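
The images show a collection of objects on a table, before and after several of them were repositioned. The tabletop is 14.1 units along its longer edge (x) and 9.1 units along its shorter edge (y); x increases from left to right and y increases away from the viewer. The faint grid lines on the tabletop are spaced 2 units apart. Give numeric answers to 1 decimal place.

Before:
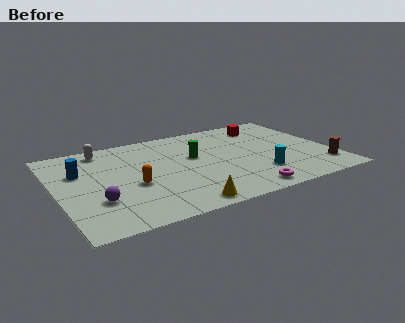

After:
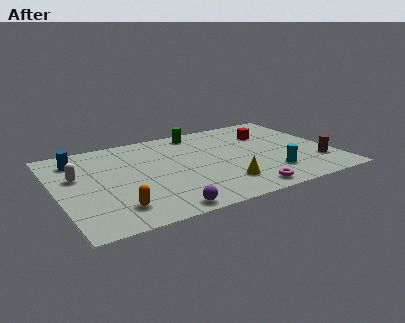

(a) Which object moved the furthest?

the purple sphere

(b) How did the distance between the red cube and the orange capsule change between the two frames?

+1.4

The distance was about 8.4 in the first image and 9.8 in the second, so they moved 1.4 units further apart.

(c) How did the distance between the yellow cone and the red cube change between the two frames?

-3.1

They were about 8.5 units apart before and 5.4 after — 3.1 units closer together.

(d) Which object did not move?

the magenta torus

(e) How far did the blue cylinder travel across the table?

1.3

The blue cylinder was near (1.3, 6.0) before and (1.3, 7.3) after, so it travelled √(0.0² + 1.3²) ≈ 1.3 units.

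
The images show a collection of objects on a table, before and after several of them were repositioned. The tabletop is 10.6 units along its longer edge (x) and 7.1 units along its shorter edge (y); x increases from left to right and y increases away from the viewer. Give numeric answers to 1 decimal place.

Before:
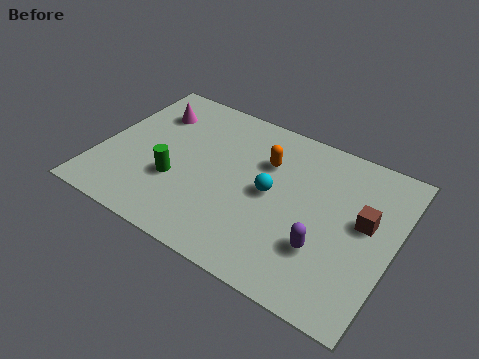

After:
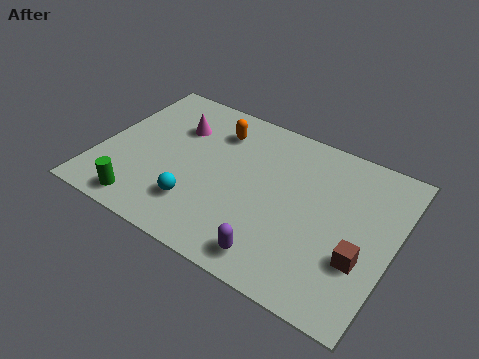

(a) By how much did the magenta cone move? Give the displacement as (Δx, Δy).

(1.0, -0.3)

The magenta cone was at about (1.5, 5.3) and moved to about (2.5, 5.0).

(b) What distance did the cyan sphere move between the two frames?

3.0

The cyan sphere was near (6.2, 3.6) before and (3.8, 1.8) after, so it travelled √(2.4² + 1.8²) ≈ 3.0 units.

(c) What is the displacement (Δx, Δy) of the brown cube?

(0.1, -1.6)

The brown cube was at about (9.5, 4.0) and moved to about (9.6, 2.4).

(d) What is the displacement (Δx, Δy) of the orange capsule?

(-1.9, 0.6)

The orange capsule started near (5.8, 4.9) and ended near (3.9, 5.5).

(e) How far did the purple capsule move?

1.9

From (8.3, 2.2) to (6.8, 1.0), the purple capsule covered √(1.5² + 1.2²) ≈ 1.9 units.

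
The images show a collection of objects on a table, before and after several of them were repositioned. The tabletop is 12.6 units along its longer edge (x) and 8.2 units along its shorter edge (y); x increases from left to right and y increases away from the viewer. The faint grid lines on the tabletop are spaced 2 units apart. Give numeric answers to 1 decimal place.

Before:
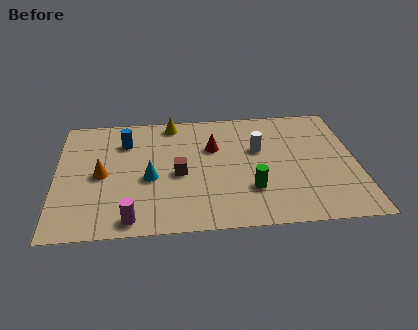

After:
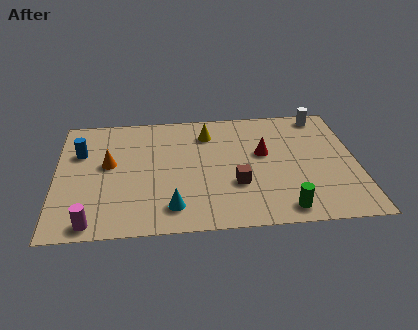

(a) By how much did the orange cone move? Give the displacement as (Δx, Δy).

(0.3, 0.7)

From the two frames, the orange cone sits at roughly (1.9, 3.9) before and (2.2, 4.6) after.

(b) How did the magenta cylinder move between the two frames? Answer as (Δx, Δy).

(-1.6, -0.1)

The magenta cylinder was at about (3.1, 0.9) and moved to about (1.5, 0.8).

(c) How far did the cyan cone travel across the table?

2.2

The cyan cone moved from about (3.9, 3.5) to (4.8, 1.5), a distance of √(0.9² + 2.0²) ≈ 2.2.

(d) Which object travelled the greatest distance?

the white cylinder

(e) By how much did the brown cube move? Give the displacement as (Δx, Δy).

(2.4, -0.9)

The brown cube was at about (5.1, 3.7) and moved to about (7.5, 2.8).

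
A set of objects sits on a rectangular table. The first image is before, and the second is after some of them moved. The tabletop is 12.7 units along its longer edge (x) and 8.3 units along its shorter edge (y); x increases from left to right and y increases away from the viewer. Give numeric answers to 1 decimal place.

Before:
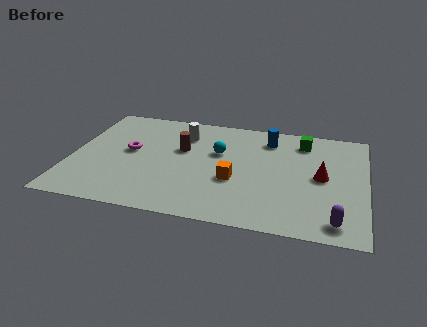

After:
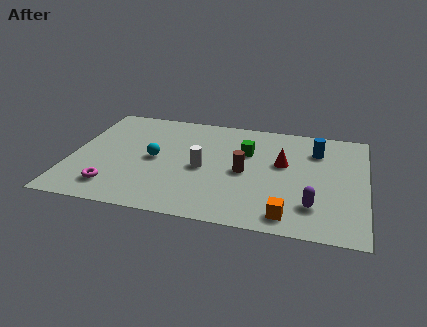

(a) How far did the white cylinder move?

2.7

The white cylinder moved from about (4.7, 6.3) to (5.7, 3.8), a distance of √(1.0² + 2.5²) ≈ 2.7.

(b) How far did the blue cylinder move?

2.2

The blue cylinder moved from about (8.4, 6.7) to (10.5, 6.2), a distance of √(2.1² + 0.5²) ≈ 2.2.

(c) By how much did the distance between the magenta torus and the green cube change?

-1.0

Before: roughly 7.7 units apart; after: 6.7. That's 1.0 units closer together.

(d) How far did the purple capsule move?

1.3

The purple capsule moved from about (11.5, 1.1) to (10.5, 2.0), a distance of √(1.0² + 0.9²) ≈ 1.3.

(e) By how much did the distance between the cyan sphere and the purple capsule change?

+0.6

They were about 6.6 units apart before and 7.2 after — 0.6 units further apart.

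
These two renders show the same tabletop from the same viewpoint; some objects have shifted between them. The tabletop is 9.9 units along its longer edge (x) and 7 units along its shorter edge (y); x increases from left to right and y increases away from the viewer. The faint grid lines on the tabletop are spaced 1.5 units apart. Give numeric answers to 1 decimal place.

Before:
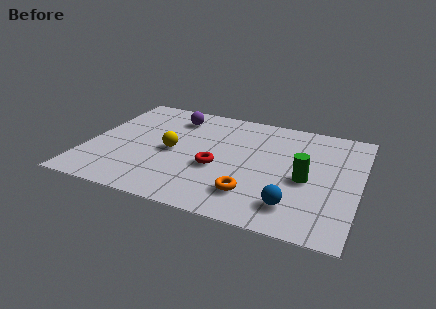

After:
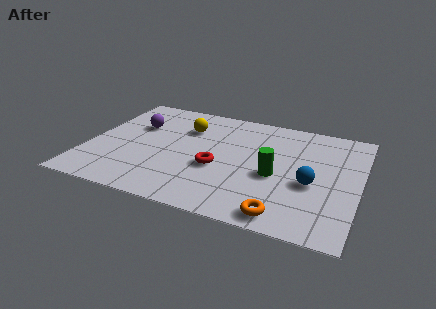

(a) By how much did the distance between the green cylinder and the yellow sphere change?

-0.9

The distance was about 4.9 in the first image and 4.0 in the second, so they moved 0.9 units closer together.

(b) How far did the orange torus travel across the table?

1.4

The orange torus was near (6.2, 1.6) before and (7.4, 0.8) after, so it travelled √(1.2² + 0.8²) ≈ 1.4 units.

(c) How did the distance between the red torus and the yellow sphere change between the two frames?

+0.8

They were about 1.8 units apart before and 2.6 after — 0.8 units further apart.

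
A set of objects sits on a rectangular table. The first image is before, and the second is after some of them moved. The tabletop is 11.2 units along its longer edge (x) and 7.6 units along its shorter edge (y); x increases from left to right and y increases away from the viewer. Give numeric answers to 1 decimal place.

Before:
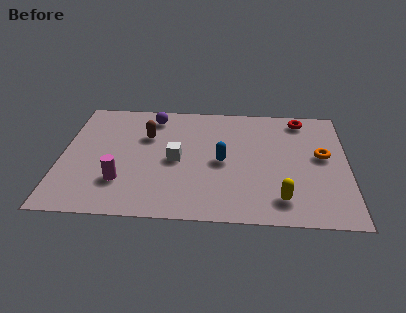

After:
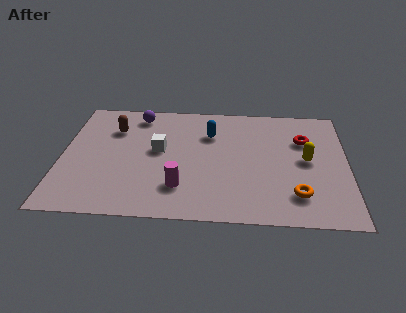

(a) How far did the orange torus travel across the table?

2.7

From (10.2, 4.2) to (9.2, 1.7), the orange torus covered √(1.0² + 2.5²) ≈ 2.7 units.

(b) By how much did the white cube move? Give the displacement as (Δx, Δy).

(-0.7, 0.6)

The white cube started near (4.5, 3.6) and ended near (3.8, 4.2).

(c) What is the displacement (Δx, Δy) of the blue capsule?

(-0.5, 1.8)

The blue capsule was at about (6.3, 3.6) and moved to about (5.8, 5.4).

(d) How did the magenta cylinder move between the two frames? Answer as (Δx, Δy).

(2.3, -0.2)

The magenta cylinder was at about (2.4, 2.1) and moved to about (4.7, 1.9).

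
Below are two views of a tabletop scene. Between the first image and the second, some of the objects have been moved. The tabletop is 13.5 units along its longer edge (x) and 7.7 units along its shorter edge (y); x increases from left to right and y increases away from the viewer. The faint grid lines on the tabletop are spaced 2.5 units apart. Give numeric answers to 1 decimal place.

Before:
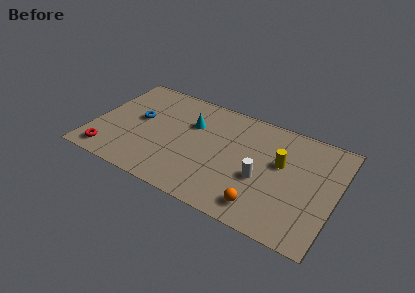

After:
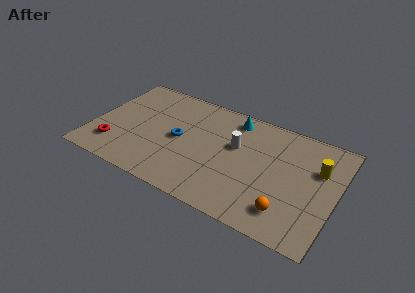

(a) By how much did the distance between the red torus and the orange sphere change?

+1.1

Before: roughly 8.6 units apart; after: 9.7. That's 1.1 units further apart.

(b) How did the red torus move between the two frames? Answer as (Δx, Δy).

(0.2, 0.7)

The red torus was at about (1.2, 1.1) and moved to about (1.4, 1.8).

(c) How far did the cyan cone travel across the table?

2.6

From (5.3, 5.2) to (7.5, 6.6), the cyan cone covered √(2.2² + 1.4²) ≈ 2.6 units.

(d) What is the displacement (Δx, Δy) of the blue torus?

(2.4, -0.5)

From the two frames, the blue torus sits at roughly (2.4, 4.3) before and (4.8, 3.8) after.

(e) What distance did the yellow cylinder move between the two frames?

2.1

From (10.4, 4.6) to (12.4, 5.1), the yellow cylinder covered √(2.0² + 0.5²) ≈ 2.1 units.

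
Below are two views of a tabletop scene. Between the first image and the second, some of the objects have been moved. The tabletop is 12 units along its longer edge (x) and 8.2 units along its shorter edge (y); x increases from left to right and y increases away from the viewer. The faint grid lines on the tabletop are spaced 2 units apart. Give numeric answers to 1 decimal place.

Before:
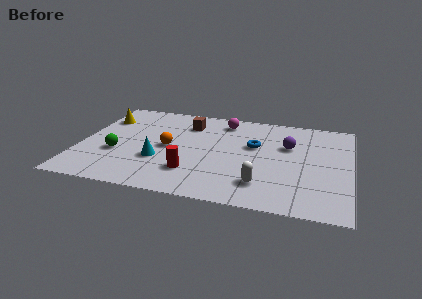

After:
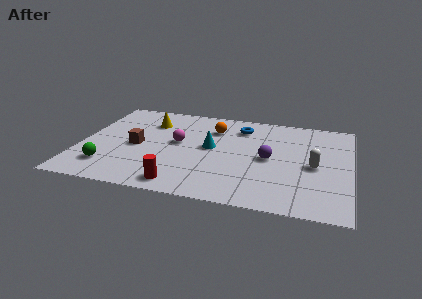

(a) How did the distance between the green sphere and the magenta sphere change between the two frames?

-2.0

Before: roughly 6.0 units apart; after: 4.0. That's 2.0 units closer together.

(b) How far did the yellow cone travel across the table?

2.1

The yellow cone moved from about (0.8, 6.0) to (2.9, 6.1), a distance of √(2.1² + 0.1²) ≈ 2.1.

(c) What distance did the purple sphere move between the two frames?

1.5

The purple sphere was near (9.2, 5.3) before and (8.4, 4.0) after, so it travelled √(0.8² + 1.3²) ≈ 1.5 units.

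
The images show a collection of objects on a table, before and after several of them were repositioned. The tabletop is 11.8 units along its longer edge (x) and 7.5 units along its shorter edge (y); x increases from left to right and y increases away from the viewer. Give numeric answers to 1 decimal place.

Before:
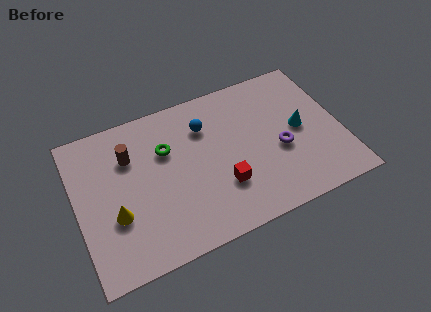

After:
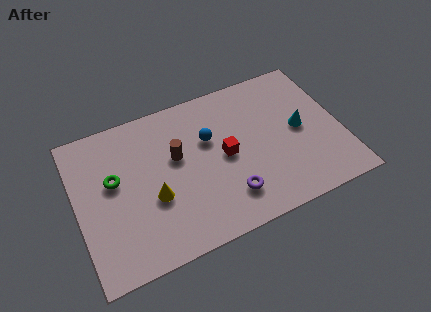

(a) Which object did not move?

the cyan cone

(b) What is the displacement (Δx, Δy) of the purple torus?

(-2.5, -1.4)

The purple torus was at about (9.0, 3.1) and moved to about (6.5, 1.7).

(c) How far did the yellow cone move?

1.7

The yellow cone moved from about (1.6, 2.7) to (3.3, 2.9), a distance of √(1.7² + 0.2²) ≈ 1.7.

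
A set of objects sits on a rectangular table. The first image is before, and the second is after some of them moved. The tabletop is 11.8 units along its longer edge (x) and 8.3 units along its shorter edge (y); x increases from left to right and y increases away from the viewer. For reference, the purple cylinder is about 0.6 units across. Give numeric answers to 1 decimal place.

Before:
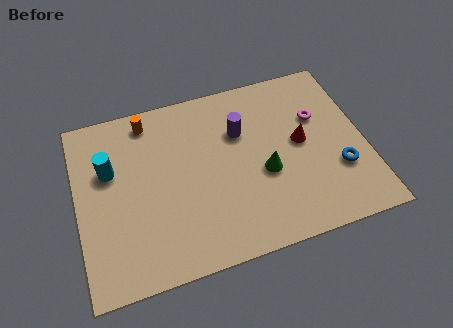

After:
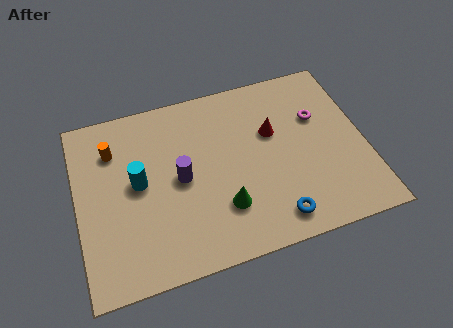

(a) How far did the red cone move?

1.4

The red cone was near (9.2, 4.4) before and (8.1, 5.2) after, so it travelled √(1.1² + 0.8²) ≈ 1.4 units.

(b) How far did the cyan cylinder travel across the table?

1.4

From (1.4, 5.3) to (2.5, 4.4), the cyan cylinder covered √(1.1² + 0.9²) ≈ 1.4 units.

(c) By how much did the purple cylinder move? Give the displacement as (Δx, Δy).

(-2.6, -1.5)

From the two frames, the purple cylinder sits at roughly (6.8, 5.6) before and (4.2, 4.1) after.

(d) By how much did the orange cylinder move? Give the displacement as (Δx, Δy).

(-1.5, -1.0)

From the two frames, the orange cylinder sits at roughly (3.1, 7.2) before and (1.6, 6.2) after.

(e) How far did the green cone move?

2.1

The green cone was near (7.6, 3.4) before and (5.8, 2.3) after, so it travelled √(1.8² + 1.1²) ≈ 2.1 units.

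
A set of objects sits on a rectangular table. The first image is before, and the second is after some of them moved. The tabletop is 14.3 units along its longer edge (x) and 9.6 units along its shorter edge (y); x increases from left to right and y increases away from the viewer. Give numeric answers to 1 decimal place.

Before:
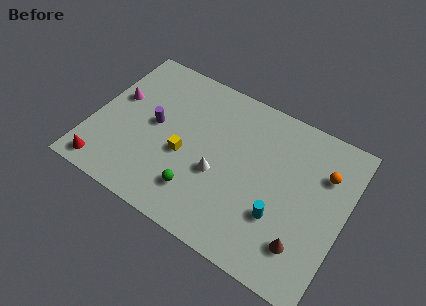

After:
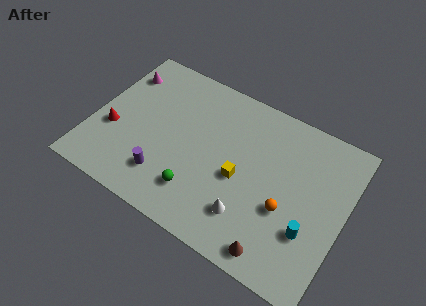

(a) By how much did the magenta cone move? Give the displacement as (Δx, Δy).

(-0.1, 1.7)

The magenta cone was at about (1.1, 5.7) and moved to about (1.0, 7.4).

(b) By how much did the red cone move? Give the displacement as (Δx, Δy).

(0.0, 2.5)

The red cone was at about (1.2, 1.1) and moved to about (1.2, 3.6).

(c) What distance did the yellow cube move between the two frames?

3.2

From (5.3, 4.0) to (8.5, 4.2), the yellow cube covered √(3.2² + 0.2²) ≈ 3.2 units.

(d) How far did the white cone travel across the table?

2.5

From (7.3, 3.8) to (9.3, 2.3), the white cone covered √(2.0² + 1.5²) ≈ 2.5 units.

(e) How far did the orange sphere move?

3.5

From (12.9, 6.8) to (11.2, 3.7), the orange sphere covered √(1.7² + 3.1²) ≈ 3.5 units.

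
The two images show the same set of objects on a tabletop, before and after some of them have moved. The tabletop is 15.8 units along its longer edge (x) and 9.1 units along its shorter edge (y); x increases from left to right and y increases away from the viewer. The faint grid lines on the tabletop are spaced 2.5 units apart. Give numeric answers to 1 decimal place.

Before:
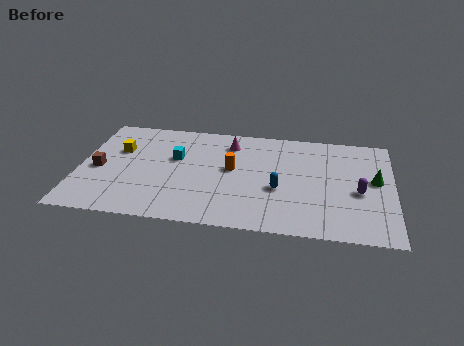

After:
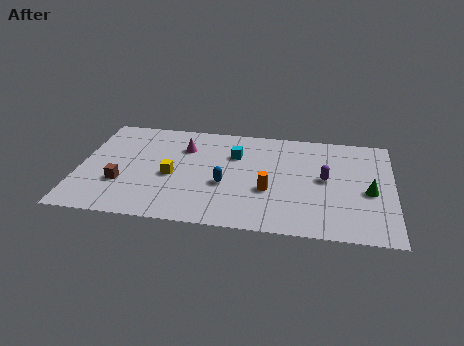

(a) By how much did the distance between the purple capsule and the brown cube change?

-2.7

They were about 13.1 units apart before and 10.4 after — 2.7 units closer together.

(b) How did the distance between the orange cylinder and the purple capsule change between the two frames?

-3.4

Before: roughly 6.5 units apart; after: 3.1. That's 3.4 units closer together.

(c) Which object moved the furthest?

the yellow cube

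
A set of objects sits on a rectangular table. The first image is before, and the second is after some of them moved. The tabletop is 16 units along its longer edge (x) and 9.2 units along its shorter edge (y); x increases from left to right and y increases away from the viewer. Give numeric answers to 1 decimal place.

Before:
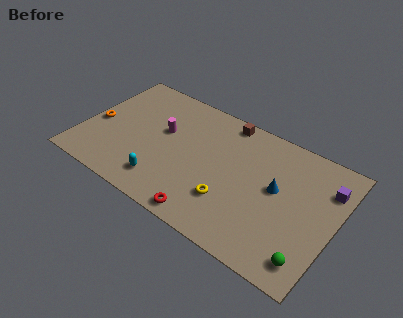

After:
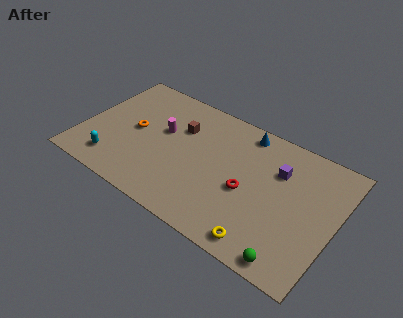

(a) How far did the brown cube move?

3.3

The brown cube moved from about (8.5, 8.3) to (5.9, 6.3), a distance of √(2.6² + 2.0²) ≈ 3.3.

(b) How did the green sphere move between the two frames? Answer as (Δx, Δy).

(-1.0, -0.6)

From the two frames, the green sphere sits at roughly (14.9, 1.5) before and (13.9, 0.9) after.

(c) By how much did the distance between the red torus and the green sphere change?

-1.8

The distance was about 6.3 in the first image and 4.5 in the second, so they moved 1.8 units closer together.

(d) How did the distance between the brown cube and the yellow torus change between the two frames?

+2.4

The distance was about 5.7 in the first image and 8.1 in the second, so they moved 2.4 units further apart.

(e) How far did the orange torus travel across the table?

2.5

The orange torus moved from about (0.8, 4.1) to (3.2, 4.7), a distance of √(2.4² + 0.6²) ≈ 2.5.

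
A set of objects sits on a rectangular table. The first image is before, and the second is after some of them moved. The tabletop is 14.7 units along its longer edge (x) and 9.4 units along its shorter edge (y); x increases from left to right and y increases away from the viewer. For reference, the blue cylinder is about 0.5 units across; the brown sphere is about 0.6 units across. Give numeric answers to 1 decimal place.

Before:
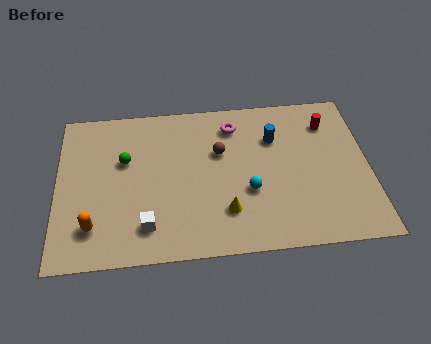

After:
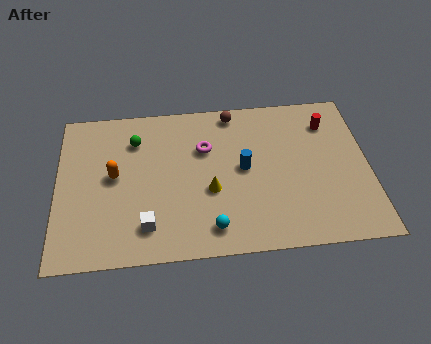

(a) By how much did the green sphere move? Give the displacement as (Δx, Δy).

(0.5, 1.2)

The green sphere was at about (3.2, 5.9) and moved to about (3.7, 7.1).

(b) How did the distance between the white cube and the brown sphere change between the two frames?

+2.3

The distance was about 5.4 in the first image and 7.7 in the second, so they moved 2.3 units further apart.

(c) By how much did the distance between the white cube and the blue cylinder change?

-2.2

The distance was about 7.7 in the first image and 5.5 in the second, so they moved 2.2 units closer together.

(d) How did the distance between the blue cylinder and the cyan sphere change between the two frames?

+0.4

The distance was about 3.4 in the first image and 3.8 in the second, so they moved 0.4 units further apart.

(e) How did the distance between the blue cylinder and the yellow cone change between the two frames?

-2.8

They were about 4.8 units apart before and 2.0 after — 2.8 units closer together.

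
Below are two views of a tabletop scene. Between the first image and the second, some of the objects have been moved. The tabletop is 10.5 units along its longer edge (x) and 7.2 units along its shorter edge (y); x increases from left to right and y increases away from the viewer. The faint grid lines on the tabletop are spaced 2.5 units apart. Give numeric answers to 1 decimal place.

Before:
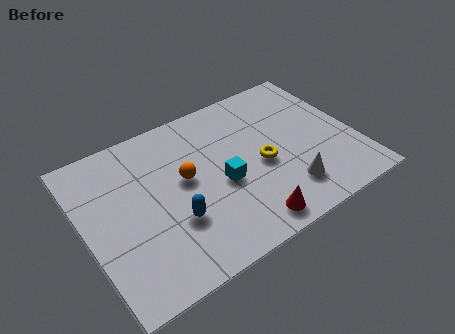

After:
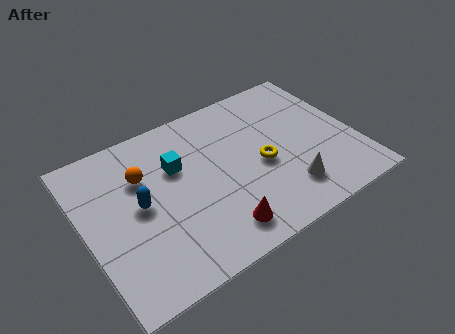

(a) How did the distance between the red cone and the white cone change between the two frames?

+1.0

The distance was about 1.8 in the first image and 2.8 in the second, so they moved 1.0 units further apart.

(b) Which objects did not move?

the white cone and the yellow torus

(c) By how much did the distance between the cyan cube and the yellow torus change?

+1.8

Before: roughly 1.6 units apart; after: 3.4. That's 1.8 units further apart.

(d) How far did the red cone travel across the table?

1.1

The red cone moved from about (5.8, 0.9) to (4.7, 1.2), a distance of √(1.1² + 0.3²) ≈ 1.1.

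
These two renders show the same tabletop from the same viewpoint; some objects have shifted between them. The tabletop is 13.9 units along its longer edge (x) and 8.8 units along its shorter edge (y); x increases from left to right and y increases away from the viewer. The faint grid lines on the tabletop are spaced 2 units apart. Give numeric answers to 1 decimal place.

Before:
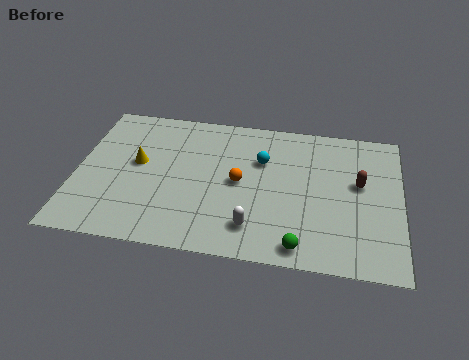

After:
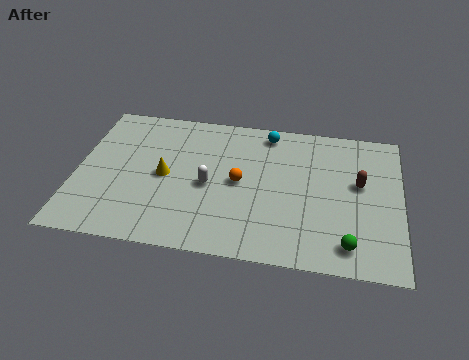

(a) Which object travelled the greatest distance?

the white capsule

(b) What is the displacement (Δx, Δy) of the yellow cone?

(1.2, -0.6)

From the two frames, the yellow cone sits at roughly (2.6, 4.9) before and (3.8, 4.3) after.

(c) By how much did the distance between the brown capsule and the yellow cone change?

-1.2

Before: roughly 9.5 units apart; after: 8.3. That's 1.2 units closer together.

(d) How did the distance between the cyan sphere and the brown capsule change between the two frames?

+0.5

They were about 4.3 units apart before and 4.8 after — 0.5 units further apart.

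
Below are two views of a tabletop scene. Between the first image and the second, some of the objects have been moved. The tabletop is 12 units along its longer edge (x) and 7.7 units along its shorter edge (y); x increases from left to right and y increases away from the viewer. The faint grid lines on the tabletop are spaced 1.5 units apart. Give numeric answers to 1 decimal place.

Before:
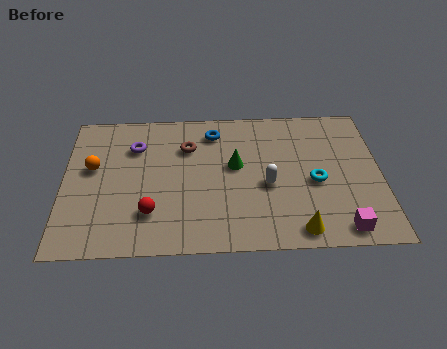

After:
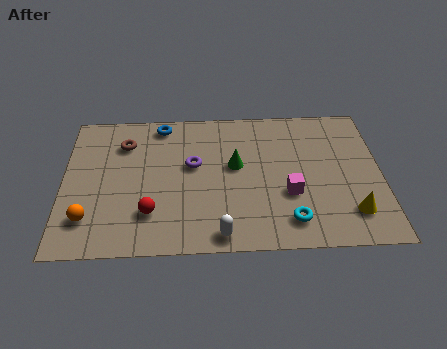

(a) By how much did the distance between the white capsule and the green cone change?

+2.0

Before: roughly 1.6 units apart; after: 3.6. That's 2.0 units further apart.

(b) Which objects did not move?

the green cone and the red sphere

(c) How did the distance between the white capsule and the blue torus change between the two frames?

+2.8

The distance was about 3.6 in the first image and 6.4 in the second, so they moved 2.8 units further apart.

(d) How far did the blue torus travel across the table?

2.1

From (5.7, 6.3) to (3.7, 6.8), the blue torus covered √(2.0² + 0.5²) ≈ 2.1 units.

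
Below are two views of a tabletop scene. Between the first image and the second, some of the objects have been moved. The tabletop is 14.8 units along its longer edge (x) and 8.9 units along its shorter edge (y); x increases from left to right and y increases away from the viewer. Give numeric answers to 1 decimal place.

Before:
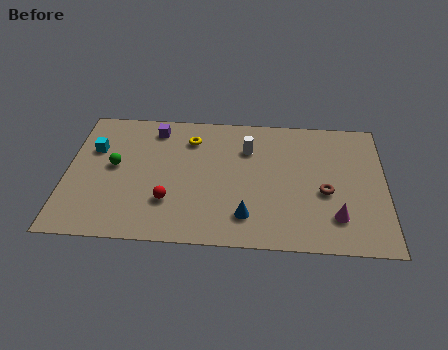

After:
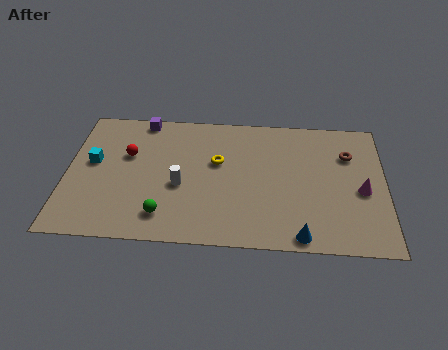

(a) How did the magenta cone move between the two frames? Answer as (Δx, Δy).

(1.2, 1.8)

The magenta cone started near (12.5, 2.1) and ended near (13.7, 3.9).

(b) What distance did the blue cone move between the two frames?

2.7

From (8.4, 1.9) to (10.9, 0.8), the blue cone covered √(2.5² + 1.1²) ≈ 2.7 units.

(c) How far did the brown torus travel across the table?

2.8

The brown torus moved from about (12.0, 3.7) to (13.1, 6.3), a distance of √(1.1² + 2.6²) ≈ 2.8.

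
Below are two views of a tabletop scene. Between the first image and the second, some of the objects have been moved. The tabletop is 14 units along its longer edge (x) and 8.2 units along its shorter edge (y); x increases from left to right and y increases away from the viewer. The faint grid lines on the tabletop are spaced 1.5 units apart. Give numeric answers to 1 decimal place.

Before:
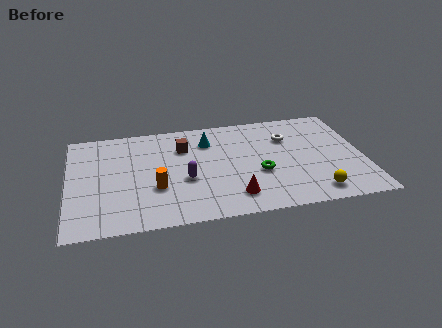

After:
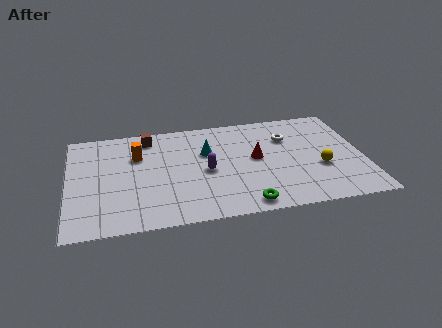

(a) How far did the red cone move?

3.0

The red cone moved from about (7.7, 1.6) to (8.9, 4.4), a distance of √(1.2² + 2.8²) ≈ 3.0.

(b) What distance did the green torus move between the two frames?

2.4

From (9.0, 3.2) to (8.2, 0.9), the green torus covered √(0.8² + 2.3²) ≈ 2.4 units.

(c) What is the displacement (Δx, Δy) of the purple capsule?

(1.0, 0.5)

From the two frames, the purple capsule sits at roughly (5.5, 3.3) before and (6.5, 3.8) after.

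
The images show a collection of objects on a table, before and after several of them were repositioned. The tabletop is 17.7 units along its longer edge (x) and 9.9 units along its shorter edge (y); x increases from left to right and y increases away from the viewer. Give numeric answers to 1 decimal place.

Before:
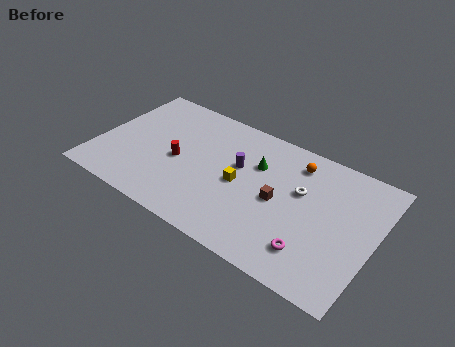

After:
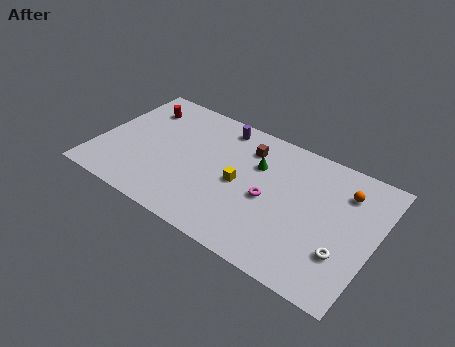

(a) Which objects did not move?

the yellow cube and the green cone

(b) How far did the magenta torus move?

3.9

The magenta torus was near (14.2, 2.2) before and (11.1, 4.5) after, so it travelled √(3.1² + 2.3²) ≈ 3.9 units.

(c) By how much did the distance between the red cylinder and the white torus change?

+6.8

Before: roughly 7.9 units apart; after: 14.7. That's 6.8 units further apart.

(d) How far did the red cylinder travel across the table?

4.5

The red cylinder was near (5.2, 4.5) before and (2.1, 7.7) after, so it travelled √(3.1² + 3.2²) ≈ 4.5 units.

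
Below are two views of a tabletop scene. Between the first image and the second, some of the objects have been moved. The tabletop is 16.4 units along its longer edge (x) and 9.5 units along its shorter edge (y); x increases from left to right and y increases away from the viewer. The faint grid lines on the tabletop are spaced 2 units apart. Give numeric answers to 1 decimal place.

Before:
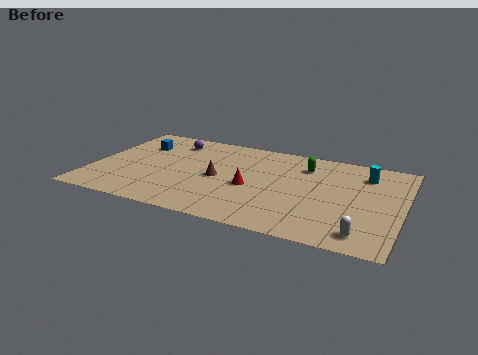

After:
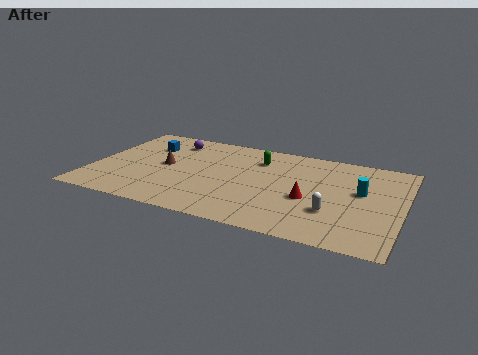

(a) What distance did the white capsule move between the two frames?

2.3

From (14.6, 1.4) to (12.9, 3.0), the white capsule covered √(1.7² + 1.6²) ≈ 2.3 units.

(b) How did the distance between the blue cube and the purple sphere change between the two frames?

-0.4

The distance was about 1.9 in the first image and 1.5 in the second, so they moved 0.4 units closer together.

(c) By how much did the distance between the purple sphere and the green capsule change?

-2.5

The distance was about 7.3 in the first image and 4.8 in the second, so they moved 2.5 units closer together.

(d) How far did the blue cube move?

0.5

The blue cube moved from about (2.1, 6.8) to (2.6, 6.8), a distance of √(0.5² + 0.0²) ≈ 0.5.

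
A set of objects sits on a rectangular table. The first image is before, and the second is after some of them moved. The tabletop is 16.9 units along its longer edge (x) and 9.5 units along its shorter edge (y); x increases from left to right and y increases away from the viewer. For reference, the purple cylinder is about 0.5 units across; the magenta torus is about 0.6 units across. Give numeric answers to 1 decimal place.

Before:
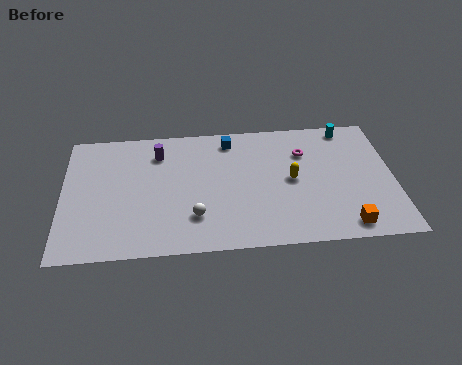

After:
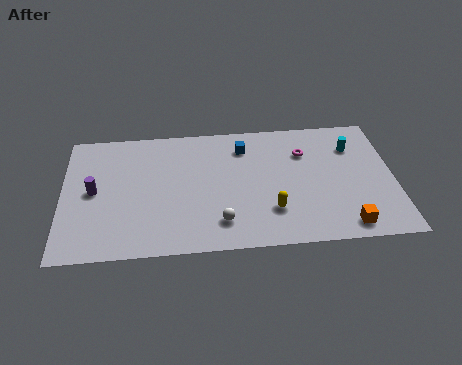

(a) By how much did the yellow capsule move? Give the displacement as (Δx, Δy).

(-1.1, -2.2)

The yellow capsule was at about (11.7, 4.8) and moved to about (10.6, 2.6).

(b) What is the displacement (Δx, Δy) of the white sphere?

(1.3, -0.5)

The white sphere started near (6.7, 2.5) and ended near (8.0, 2.0).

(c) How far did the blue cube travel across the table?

0.9

From (8.6, 8.1) to (9.3, 7.5), the blue cube covered √(0.7² + 0.6²) ≈ 0.9 units.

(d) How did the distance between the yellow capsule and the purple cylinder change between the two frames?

+2.0

The distance was about 7.3 in the first image and 9.3 in the second, so they moved 2.0 units further apart.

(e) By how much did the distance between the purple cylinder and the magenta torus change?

+3.5

They were about 7.5 units apart before and 11.0 after — 3.5 units further apart.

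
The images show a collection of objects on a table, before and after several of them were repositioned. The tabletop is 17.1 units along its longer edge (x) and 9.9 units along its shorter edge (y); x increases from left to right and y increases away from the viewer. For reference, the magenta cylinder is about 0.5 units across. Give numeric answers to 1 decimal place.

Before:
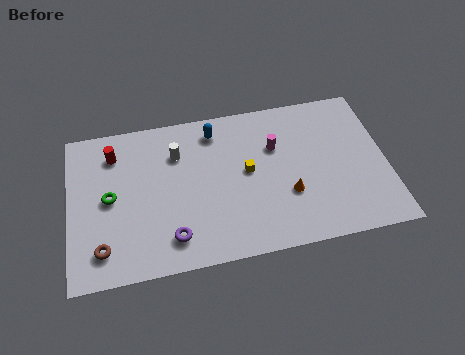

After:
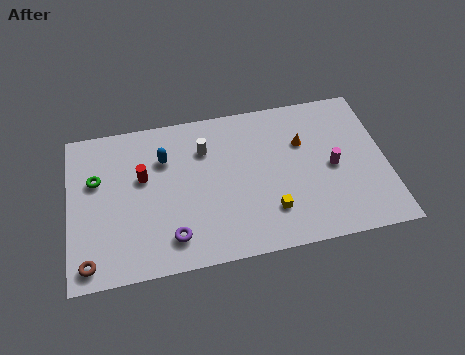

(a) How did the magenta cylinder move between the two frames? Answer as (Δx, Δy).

(3.0, -1.9)

The magenta cylinder was at about (11.2, 6.6) and moved to about (14.2, 4.7).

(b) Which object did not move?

the purple torus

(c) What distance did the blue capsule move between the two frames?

3.1

From (8.0, 8.3) to (5.2, 7.0), the blue capsule covered √(2.8² + 1.3²) ≈ 3.1 units.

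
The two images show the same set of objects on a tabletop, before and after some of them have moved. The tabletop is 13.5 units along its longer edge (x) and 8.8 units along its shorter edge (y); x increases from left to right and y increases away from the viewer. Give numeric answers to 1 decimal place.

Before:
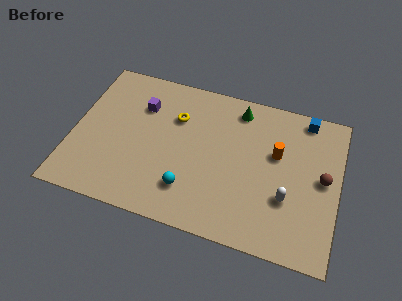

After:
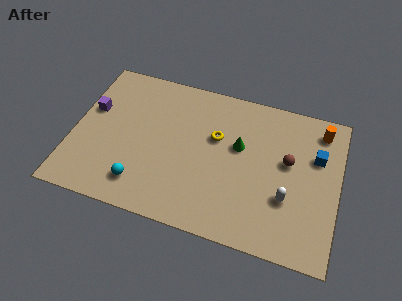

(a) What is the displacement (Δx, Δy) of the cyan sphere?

(-2.4, -0.4)

From the two frames, the cyan sphere sits at roughly (6.1, 2.1) before and (3.7, 1.7) after.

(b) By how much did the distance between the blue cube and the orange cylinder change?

-1.2

Before: roughly 2.8 units apart; after: 1.6. That's 1.2 units closer together.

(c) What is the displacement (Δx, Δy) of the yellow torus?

(2.1, -0.6)

From the two frames, the yellow torus sits at roughly (5.1, 6.1) before and (7.2, 5.5) after.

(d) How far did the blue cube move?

2.2

The blue cube moved from about (11.6, 7.9) to (12.3, 5.8), a distance of √(0.7² + 2.1²) ≈ 2.2.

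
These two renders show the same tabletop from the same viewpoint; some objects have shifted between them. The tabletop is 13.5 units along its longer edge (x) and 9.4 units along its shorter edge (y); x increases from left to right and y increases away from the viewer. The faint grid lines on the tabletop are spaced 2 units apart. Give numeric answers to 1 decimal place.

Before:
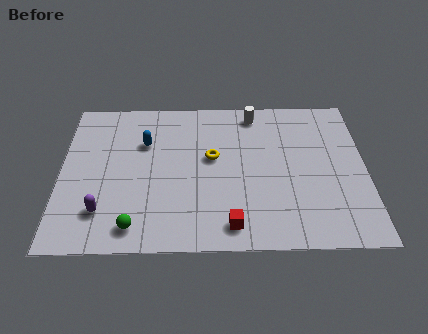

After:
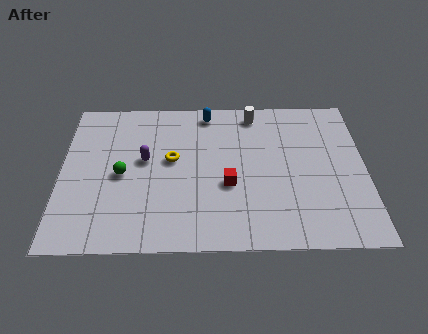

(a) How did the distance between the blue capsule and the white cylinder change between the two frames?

-3.1

The distance was about 5.2 in the first image and 2.1 in the second, so they moved 3.1 units closer together.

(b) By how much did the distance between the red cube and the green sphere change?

+0.6

Before: roughly 4.2 units apart; after: 4.8. That's 0.6 units further apart.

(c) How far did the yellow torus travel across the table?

1.8

The yellow torus moved from about (6.7, 5.4) to (4.9, 5.3), a distance of √(1.8² + 0.1²) ≈ 1.8.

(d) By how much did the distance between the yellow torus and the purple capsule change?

-4.6

The distance was about 5.8 in the first image and 1.2 in the second, so they moved 4.6 units closer together.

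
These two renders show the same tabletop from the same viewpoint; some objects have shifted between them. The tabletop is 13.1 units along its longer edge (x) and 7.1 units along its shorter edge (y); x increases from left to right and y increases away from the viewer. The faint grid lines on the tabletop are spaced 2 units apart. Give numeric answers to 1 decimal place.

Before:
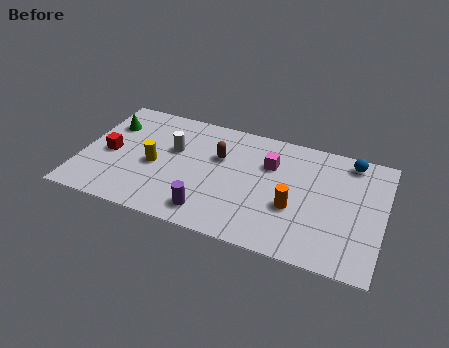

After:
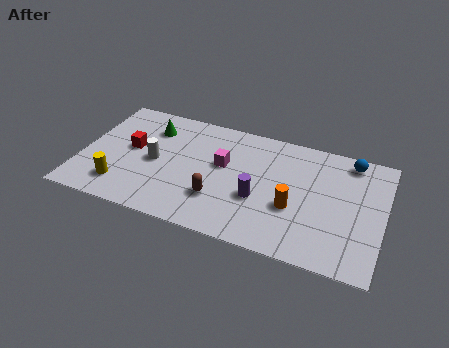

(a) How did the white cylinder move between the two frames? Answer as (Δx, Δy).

(-0.7, -1.0)

From the two frames, the white cylinder sits at roughly (3.9, 4.4) before and (3.2, 3.4) after.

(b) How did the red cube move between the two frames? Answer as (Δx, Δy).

(0.9, 0.6)

The red cube was at about (1.2, 3.3) and moved to about (2.1, 3.9).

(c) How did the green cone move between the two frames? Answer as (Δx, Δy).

(1.8, 0.3)

The green cone was at about (1.0, 5.1) and moved to about (2.8, 5.4).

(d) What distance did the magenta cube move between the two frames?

2.1

The magenta cube moved from about (8.1, 4.9) to (6.1, 4.2), a distance of √(2.0² + 0.7²) ≈ 2.1.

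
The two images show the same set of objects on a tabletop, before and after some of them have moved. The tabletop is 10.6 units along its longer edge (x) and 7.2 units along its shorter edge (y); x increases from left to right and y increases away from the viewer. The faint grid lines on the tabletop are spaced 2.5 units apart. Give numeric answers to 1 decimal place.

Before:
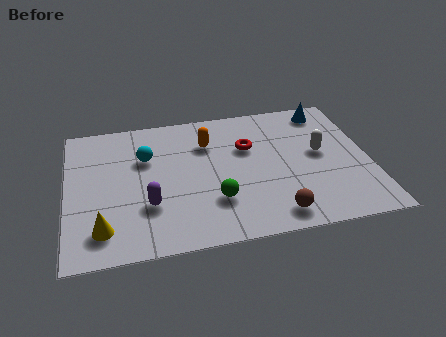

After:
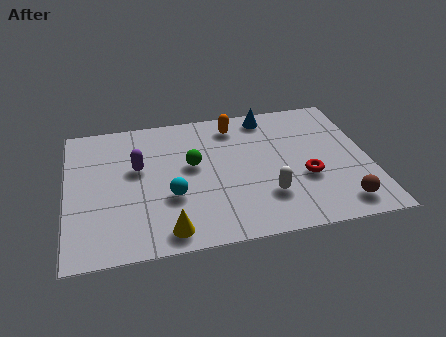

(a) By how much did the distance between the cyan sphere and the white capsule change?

-2.8

The distance was about 6.2 in the first image and 3.4 in the second, so they moved 2.8 units closer together.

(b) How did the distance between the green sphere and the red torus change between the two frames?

+1.2

They were about 2.9 units apart before and 4.1 after — 1.2 units further apart.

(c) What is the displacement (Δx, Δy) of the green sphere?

(-0.7, 2.0)

The green sphere started near (5.1, 2.1) and ended near (4.4, 4.1).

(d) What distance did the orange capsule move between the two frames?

1.3

The orange capsule was near (5.0, 5.2) before and (6.0, 6.0) after, so it travelled √(1.0² + 0.8²) ≈ 1.3 units.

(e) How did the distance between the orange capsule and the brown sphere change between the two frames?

+1.3

They were about 4.7 units apart before and 6.0 after — 1.3 units further apart.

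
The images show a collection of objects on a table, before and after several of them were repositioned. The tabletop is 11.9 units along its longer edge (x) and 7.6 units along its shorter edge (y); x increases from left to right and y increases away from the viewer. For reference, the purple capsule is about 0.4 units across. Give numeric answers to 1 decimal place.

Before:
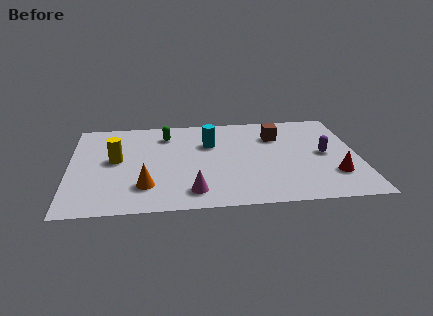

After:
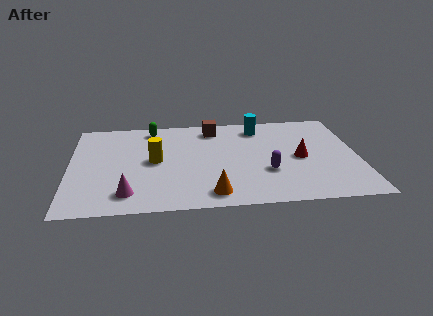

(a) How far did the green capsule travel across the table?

0.8

From (4.0, 6.0) to (3.4, 6.6), the green capsule covered √(0.6² + 0.6²) ≈ 0.8 units.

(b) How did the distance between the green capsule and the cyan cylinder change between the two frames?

+2.5

Before: roughly 2.0 units apart; after: 4.5. That's 2.5 units further apart.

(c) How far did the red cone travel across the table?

2.0

The red cone moved from about (10.8, 2.1) to (9.5, 3.6), a distance of √(1.3² + 1.5²) ≈ 2.0.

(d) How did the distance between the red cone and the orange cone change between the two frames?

-3.2

The distance was about 7.7 in the first image and 4.5 in the second, so they moved 3.2 units closer together.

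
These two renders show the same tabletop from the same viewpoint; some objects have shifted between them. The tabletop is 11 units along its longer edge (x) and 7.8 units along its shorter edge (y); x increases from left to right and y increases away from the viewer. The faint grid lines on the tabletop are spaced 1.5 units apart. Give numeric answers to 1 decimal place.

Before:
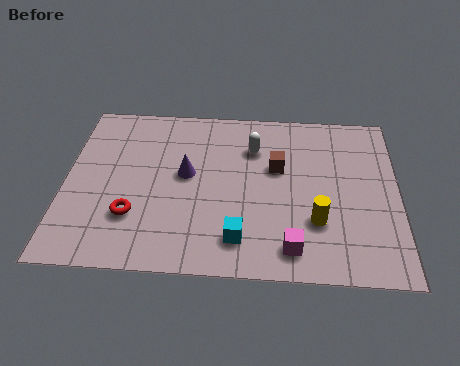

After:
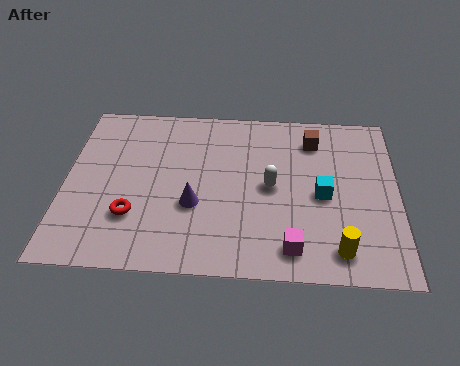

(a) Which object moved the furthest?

the cyan cube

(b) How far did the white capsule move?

1.9

From (6.2, 5.7) to (6.8, 3.9), the white capsule covered √(0.6² + 1.8²) ≈ 1.9 units.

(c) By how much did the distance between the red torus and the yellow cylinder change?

+0.8

They were about 6.0 units apart before and 6.8 after — 0.8 units further apart.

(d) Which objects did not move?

the red torus and the magenta cube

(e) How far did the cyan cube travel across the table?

3.4

From (5.8, 1.5) to (8.5, 3.6), the cyan cube covered √(2.7² + 2.1²) ≈ 3.4 units.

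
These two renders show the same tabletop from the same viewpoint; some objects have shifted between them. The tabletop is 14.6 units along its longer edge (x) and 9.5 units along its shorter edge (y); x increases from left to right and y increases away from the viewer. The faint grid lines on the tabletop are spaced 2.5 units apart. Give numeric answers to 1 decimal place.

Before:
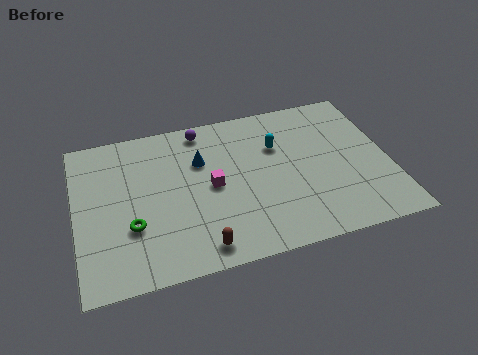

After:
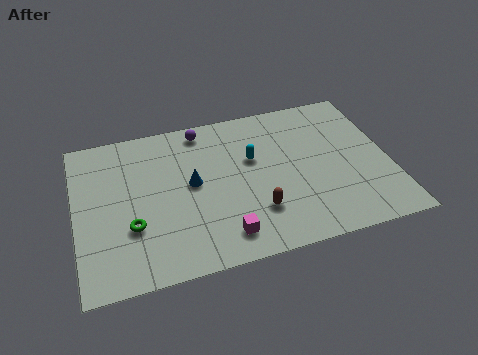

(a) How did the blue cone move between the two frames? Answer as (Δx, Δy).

(-0.5, -1.3)

The blue cone was at about (5.9, 6.4) and moved to about (5.4, 5.1).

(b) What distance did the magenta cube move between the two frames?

3.1

From (6.3, 4.7) to (6.6, 1.6), the magenta cube covered √(0.3² + 3.1²) ≈ 3.1 units.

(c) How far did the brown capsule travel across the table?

3.0

From (5.5, 1.2) to (8.2, 2.6), the brown capsule covered √(2.7² + 1.4²) ≈ 3.0 units.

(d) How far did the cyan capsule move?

1.3

The cyan capsule was near (9.5, 6.4) before and (8.3, 5.9) after, so it travelled √(1.2² + 0.5²) ≈ 1.3 units.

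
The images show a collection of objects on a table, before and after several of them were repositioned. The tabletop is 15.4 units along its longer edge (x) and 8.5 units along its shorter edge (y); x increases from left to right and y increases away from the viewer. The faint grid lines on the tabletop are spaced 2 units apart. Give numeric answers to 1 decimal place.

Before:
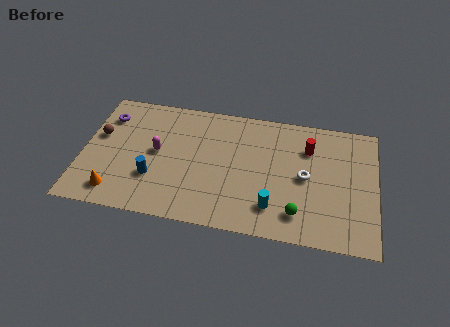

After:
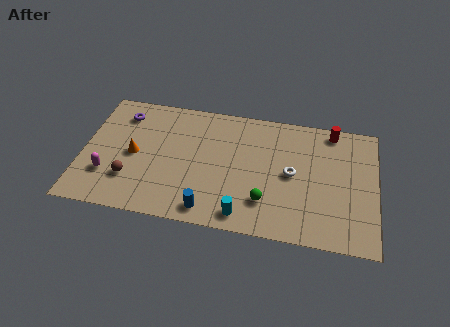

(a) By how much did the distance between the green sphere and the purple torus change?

-2.3

The distance was about 11.4 in the first image and 9.1 in the second, so they moved 2.3 units closer together.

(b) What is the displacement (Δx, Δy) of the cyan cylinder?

(-1.5, -0.8)

The cyan cylinder was at about (10.1, 1.9) and moved to about (8.6, 1.1).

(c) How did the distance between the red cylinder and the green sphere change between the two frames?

+1.8

They were about 4.5 units apart before and 6.3 after — 1.8 units further apart.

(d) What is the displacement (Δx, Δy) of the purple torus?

(0.8, 0.3)

From the two frames, the purple torus sits at roughly (1.1, 6.5) before and (1.9, 6.8) after.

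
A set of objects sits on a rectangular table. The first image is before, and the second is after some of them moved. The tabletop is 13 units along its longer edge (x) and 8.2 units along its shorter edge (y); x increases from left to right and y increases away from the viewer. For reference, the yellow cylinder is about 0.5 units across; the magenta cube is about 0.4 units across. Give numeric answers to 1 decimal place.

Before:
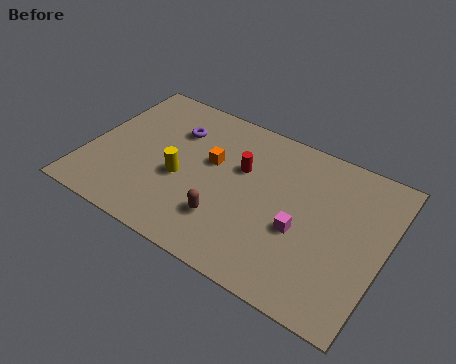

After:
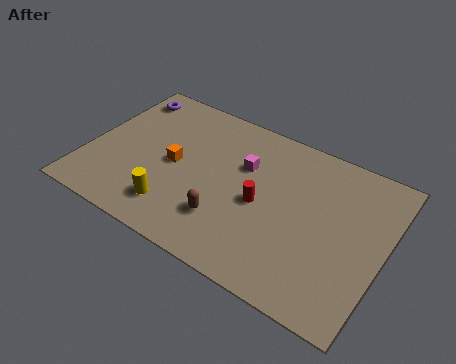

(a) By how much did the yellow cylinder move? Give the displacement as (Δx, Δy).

(0.0, -1.7)

The yellow cylinder was at about (4.2, 3.4) and moved to about (4.2, 1.7).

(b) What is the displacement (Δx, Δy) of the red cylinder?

(1.1, -1.4)

From the two frames, the red cylinder sits at roughly (6.6, 5.2) before and (7.7, 3.8) after.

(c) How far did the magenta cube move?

3.5

The magenta cube moved from about (9.5, 3.3) to (6.7, 5.4), a distance of √(2.8² + 2.1²) ≈ 3.5.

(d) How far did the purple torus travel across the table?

2.7

From (3.5, 5.9) to (1.0, 6.9), the purple torus covered √(2.5² + 1.0²) ≈ 2.7 units.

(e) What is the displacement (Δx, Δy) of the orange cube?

(-1.5, -0.9)

The orange cube started near (5.3, 4.9) and ended near (3.8, 4.0).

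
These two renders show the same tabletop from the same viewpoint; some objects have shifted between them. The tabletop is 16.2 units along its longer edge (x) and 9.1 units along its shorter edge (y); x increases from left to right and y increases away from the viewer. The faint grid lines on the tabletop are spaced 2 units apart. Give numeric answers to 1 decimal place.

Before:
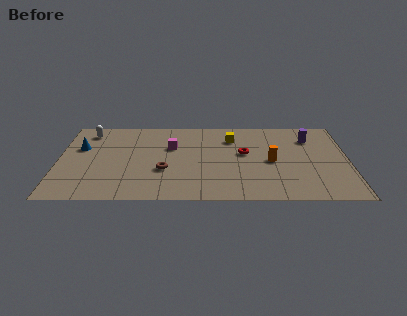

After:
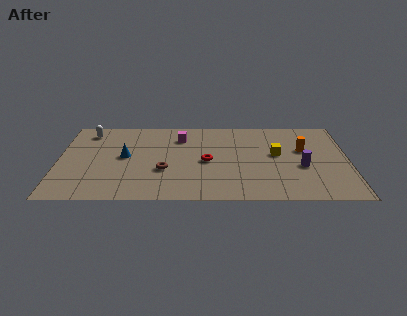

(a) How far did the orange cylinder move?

2.2

The orange cylinder moved from about (11.9, 4.3) to (13.7, 5.6), a distance of √(1.8² + 1.3²) ≈ 2.2.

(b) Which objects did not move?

the white capsule and the brown torus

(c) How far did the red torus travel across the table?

2.3

The red torus was near (10.4, 5.2) before and (8.3, 4.3) after, so it travelled √(2.1² + 0.9²) ≈ 2.3 units.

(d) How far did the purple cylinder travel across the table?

3.2

The purple cylinder moved from about (14.1, 6.9) to (13.6, 3.7), a distance of √(0.5² + 3.2²) ≈ 3.2.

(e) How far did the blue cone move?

2.7

The blue cone was near (1.2, 5.8) before and (3.7, 4.8) after, so it travelled √(2.5² + 1.0²) ≈ 2.7 units.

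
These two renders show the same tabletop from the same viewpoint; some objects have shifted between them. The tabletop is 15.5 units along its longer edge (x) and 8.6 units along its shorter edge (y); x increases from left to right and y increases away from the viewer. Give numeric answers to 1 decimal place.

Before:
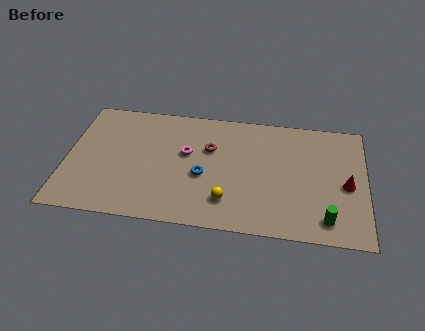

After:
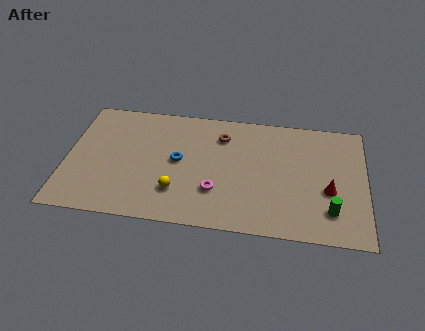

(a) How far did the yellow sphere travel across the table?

2.6

The yellow sphere was near (8.4, 2.0) before and (5.8, 2.3) after, so it travelled √(2.6² + 0.3²) ≈ 2.6 units.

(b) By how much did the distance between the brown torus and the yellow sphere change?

+1.1

They were about 3.7 units apart before and 4.8 after — 1.1 units further apart.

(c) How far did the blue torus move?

1.6

The blue torus moved from about (7.1, 3.6) to (5.8, 4.5), a distance of √(1.3² + 0.9²) ≈ 1.6.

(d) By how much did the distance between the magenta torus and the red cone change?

-2.5

Before: roughly 8.4 units apart; after: 5.9. That's 2.5 units closer together.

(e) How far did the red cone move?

1.0

The red cone was near (14.5, 3.9) before and (13.6, 3.4) after, so it travelled √(0.9² + 0.5²) ≈ 1.0 units.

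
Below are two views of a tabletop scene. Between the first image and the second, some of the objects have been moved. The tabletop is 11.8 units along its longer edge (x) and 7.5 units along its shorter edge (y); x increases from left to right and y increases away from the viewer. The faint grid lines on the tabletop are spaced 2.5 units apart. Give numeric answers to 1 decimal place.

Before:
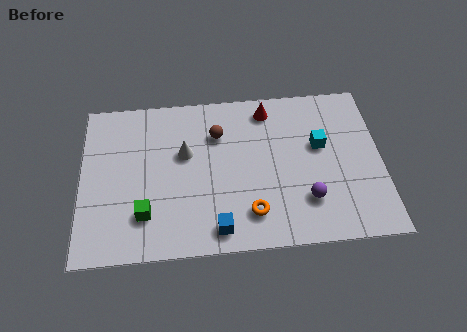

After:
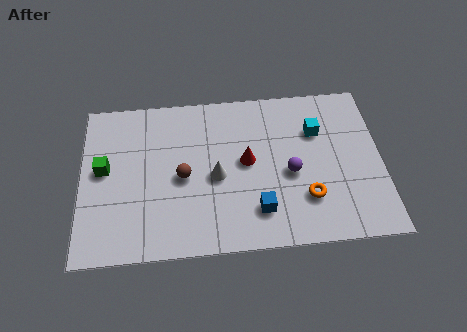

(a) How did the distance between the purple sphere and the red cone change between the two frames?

-2.8

They were about 4.6 units apart before and 1.8 after — 2.8 units closer together.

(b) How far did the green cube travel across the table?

2.7

From (2.5, 1.9) to (0.9, 4.1), the green cube covered √(1.6² + 2.2²) ≈ 2.7 units.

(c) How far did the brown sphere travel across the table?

2.4

The brown sphere was near (5.4, 5.4) before and (4.0, 3.5) after, so it travelled √(1.4² + 1.9²) ≈ 2.4 units.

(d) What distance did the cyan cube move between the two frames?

0.7

The cyan cube was near (9.4, 4.5) before and (9.3, 5.2) after, so it travelled √(0.1² + 0.7²) ≈ 0.7 units.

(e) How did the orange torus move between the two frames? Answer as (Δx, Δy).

(2.2, 0.5)

The orange torus was at about (6.6, 1.6) and moved to about (8.8, 2.1).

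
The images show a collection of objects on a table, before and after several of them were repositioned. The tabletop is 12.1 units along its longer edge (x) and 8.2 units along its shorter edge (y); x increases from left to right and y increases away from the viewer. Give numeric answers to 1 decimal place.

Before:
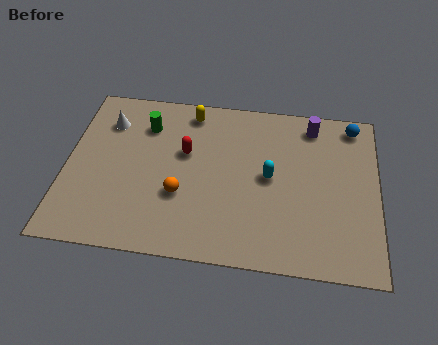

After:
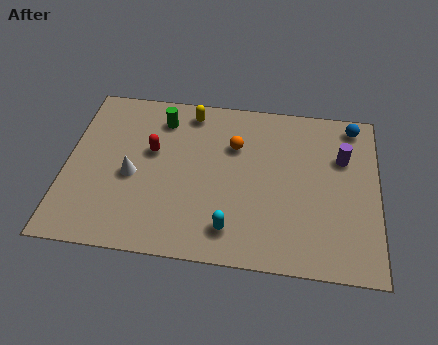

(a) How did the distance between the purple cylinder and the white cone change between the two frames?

+0.3

The distance was about 8.0 in the first image and 8.3 in the second, so they moved 0.3 units further apart.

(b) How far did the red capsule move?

1.3

The red capsule moved from about (4.6, 5.0) to (3.3, 4.9), a distance of √(1.3² + 0.1²) ≈ 1.3.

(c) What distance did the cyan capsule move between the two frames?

3.0

From (7.9, 4.2) to (6.5, 1.5), the cyan capsule covered √(1.4² + 2.7²) ≈ 3.0 units.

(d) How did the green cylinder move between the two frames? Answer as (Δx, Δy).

(0.6, 0.4)

The green cylinder was at about (3.0, 6.2) and moved to about (3.6, 6.6).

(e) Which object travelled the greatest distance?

the orange sphere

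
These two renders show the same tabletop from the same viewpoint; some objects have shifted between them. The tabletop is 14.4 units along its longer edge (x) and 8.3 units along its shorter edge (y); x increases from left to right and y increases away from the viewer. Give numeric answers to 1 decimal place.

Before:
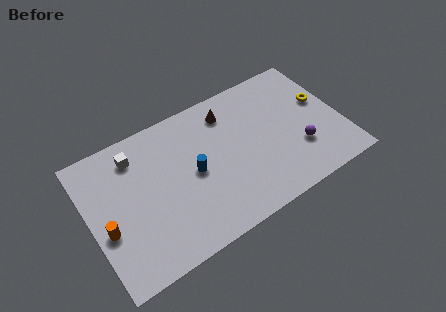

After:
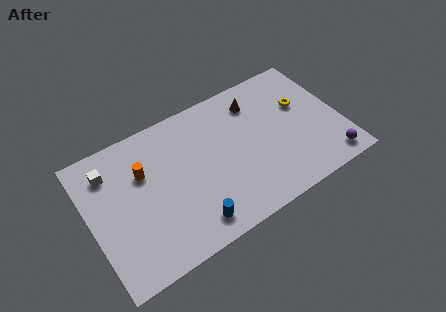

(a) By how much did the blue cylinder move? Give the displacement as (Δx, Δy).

(-0.6, -2.8)

From the two frames, the blue cylinder sits at roughly (5.9, 4.1) before and (5.3, 1.3) after.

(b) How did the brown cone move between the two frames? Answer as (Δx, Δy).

(1.6, -0.1)

From the two frames, the brown cone sits at roughly (8.3, 6.7) before and (9.9, 6.6) after.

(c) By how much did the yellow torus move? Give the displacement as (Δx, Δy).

(-1.1, 0.3)

The yellow torus was at about (13.5, 4.9) and moved to about (12.4, 5.2).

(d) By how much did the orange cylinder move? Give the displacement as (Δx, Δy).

(2.4, 2.2)

From the two frames, the orange cylinder sits at roughly (0.8, 3.3) before and (3.2, 5.5) after.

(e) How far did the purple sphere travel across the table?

2.1

The purple sphere moved from about (11.8, 2.6) to (13.3, 1.1), a distance of √(1.5² + 1.5²) ≈ 2.1.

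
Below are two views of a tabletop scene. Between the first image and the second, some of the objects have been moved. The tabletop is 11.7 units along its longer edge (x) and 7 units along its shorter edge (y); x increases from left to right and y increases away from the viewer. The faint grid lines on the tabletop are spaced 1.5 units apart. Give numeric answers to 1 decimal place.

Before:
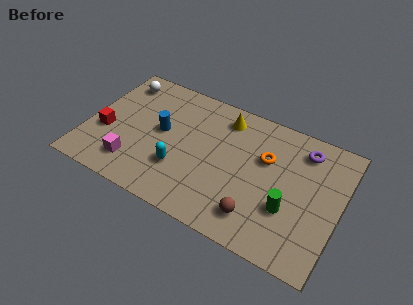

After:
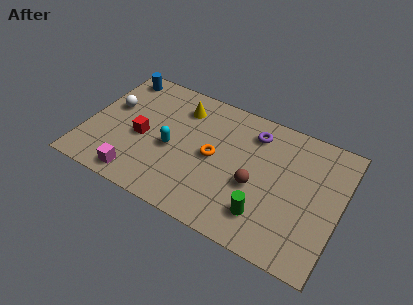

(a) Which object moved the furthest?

the blue cylinder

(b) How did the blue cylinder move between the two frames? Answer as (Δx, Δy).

(-2.4, 2.3)

The blue cylinder started near (3.4, 3.8) and ended near (1.0, 6.1).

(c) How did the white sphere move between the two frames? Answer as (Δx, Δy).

(-0.1, -1.6)

The white sphere started near (1.1, 5.8) and ended near (1.0, 4.2).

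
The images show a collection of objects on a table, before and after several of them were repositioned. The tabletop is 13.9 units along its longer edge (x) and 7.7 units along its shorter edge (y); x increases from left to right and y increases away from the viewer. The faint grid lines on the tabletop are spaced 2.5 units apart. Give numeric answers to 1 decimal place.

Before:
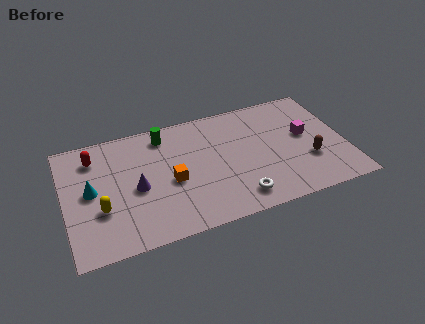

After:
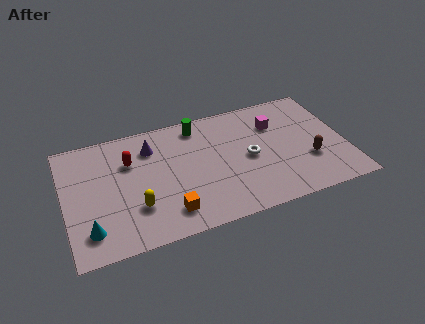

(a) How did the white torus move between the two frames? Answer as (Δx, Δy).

(0.8, 2.4)

From the two frames, the white torus sits at roughly (8.3, 1.3) before and (9.1, 3.7) after.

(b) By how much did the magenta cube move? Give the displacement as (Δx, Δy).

(-1.4, 1.2)

From the two frames, the magenta cube sits at roughly (12.0, 4.3) before and (10.6, 5.5) after.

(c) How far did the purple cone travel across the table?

2.6

The purple cone was near (3.5, 3.5) before and (4.4, 5.9) after, so it travelled √(0.9² + 2.4²) ≈ 2.6 units.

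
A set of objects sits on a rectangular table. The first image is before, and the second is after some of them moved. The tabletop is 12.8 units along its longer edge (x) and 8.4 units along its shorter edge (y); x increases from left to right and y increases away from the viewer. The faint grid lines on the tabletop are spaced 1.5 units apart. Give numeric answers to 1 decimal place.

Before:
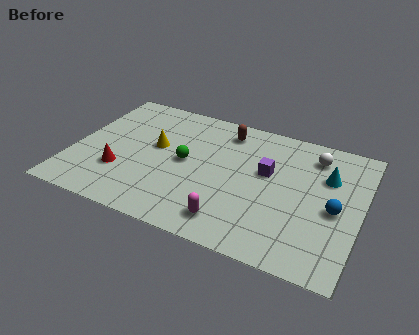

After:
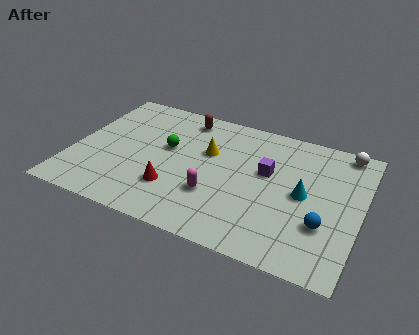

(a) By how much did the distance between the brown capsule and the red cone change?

-1.3

They were about 6.1 units apart before and 4.8 after — 1.3 units closer together.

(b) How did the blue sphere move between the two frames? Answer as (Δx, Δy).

(-0.4, -1.1)

The blue sphere started near (11.7, 3.8) and ended near (11.3, 2.7).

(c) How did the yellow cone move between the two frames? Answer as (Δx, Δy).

(2.3, 0.5)

The yellow cone started near (3.6, 4.8) and ended near (5.9, 5.3).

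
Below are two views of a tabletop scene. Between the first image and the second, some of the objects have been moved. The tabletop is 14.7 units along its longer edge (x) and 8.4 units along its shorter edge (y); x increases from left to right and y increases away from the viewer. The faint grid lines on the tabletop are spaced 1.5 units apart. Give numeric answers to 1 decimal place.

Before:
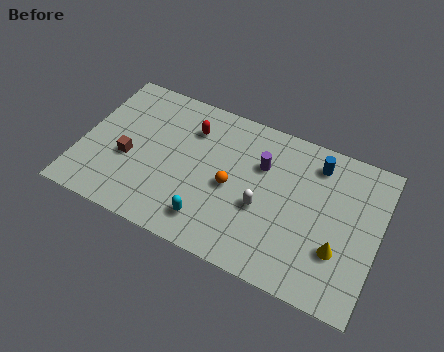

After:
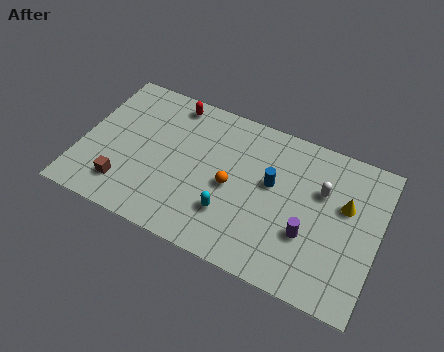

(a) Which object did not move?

the orange sphere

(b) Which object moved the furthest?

the purple cylinder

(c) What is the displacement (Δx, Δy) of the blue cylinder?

(-2.0, -2.0)

From the two frames, the blue cylinder sits at roughly (11.4, 6.9) before and (9.4, 4.9) after.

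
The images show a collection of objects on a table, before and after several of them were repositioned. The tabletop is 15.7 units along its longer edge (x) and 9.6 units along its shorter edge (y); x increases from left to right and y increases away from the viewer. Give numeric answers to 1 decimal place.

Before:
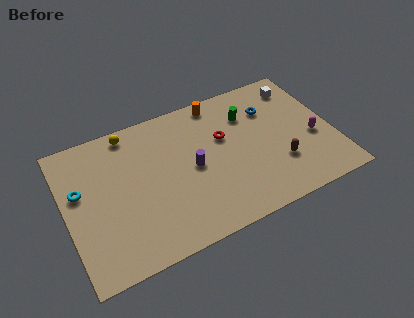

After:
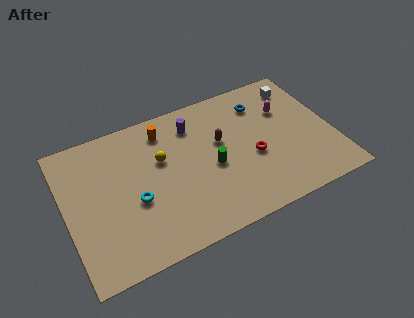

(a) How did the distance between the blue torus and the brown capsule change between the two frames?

-0.8

Before: roughly 4.0 units apart; after: 3.2. That's 0.8 units closer together.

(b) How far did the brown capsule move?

4.2

The brown capsule moved from about (12.3, 2.9) to (9.2, 5.8), a distance of √(3.1² + 2.9²) ≈ 4.2.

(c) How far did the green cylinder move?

3.7

From (11.0, 7.0) to (8.5, 4.3), the green cylinder covered √(2.5² + 2.7²) ≈ 3.7 units.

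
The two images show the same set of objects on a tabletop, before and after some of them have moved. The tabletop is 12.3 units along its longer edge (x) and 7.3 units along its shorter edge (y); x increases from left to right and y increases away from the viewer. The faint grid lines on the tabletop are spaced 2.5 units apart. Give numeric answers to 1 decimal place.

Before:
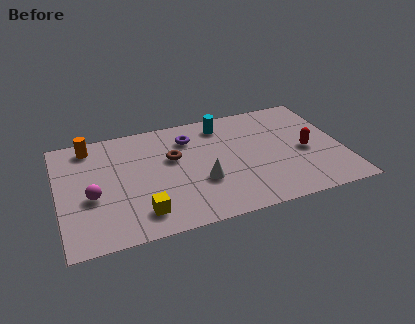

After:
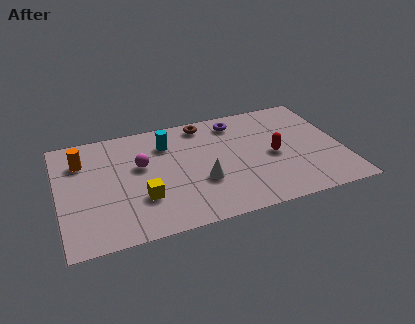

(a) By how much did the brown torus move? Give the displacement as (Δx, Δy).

(1.5, 1.9)

The brown torus started near (5.0, 4.5) and ended near (6.5, 6.4).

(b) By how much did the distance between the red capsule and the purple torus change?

-2.4

Before: roughly 5.4 units apart; after: 3.0. That's 2.4 units closer together.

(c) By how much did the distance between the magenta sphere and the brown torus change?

-0.4

Before: roughly 3.9 units apart; after: 3.5. That's 0.4 units closer together.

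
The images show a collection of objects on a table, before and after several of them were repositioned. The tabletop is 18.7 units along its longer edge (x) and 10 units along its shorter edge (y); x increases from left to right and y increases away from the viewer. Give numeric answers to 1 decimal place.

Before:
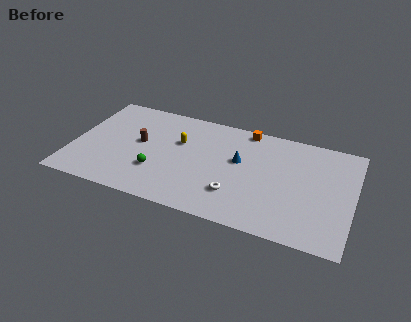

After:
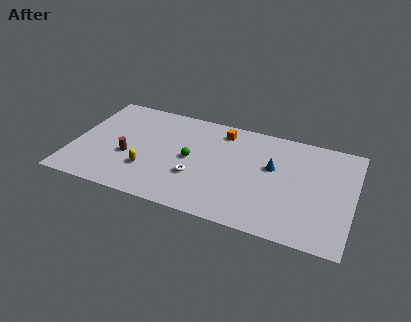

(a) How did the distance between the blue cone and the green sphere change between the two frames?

-0.5

Before: roughly 6.0 units apart; after: 5.5. That's 0.5 units closer together.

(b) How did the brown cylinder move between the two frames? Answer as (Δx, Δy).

(-0.6, -1.6)

From the two frames, the brown cylinder sits at roughly (4.4, 5.5) before and (3.8, 3.9) after.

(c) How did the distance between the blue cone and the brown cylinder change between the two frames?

+3.0

They were about 6.7 units apart before and 9.7 after — 3.0 units further apart.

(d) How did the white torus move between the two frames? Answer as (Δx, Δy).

(-2.7, 0.7)

The white torus started near (11.1, 2.7) and ended near (8.4, 3.4).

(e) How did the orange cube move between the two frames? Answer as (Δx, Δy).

(-1.6, -0.7)

The orange cube started near (11.3, 9.1) and ended near (9.7, 8.4).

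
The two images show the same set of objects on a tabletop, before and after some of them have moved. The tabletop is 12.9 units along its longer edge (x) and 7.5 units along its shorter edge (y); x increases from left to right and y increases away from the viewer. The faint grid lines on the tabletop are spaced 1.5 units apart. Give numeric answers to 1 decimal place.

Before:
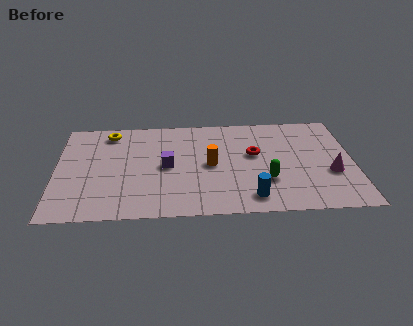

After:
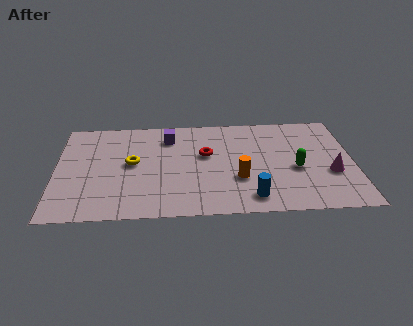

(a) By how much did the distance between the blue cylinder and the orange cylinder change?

-1.5

They were about 3.0 units apart before and 1.5 after — 1.5 units closer together.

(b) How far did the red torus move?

2.1

The red torus moved from about (8.6, 4.4) to (6.5, 4.5), a distance of √(2.1² + 0.1²) ≈ 2.1.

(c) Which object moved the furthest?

the yellow torus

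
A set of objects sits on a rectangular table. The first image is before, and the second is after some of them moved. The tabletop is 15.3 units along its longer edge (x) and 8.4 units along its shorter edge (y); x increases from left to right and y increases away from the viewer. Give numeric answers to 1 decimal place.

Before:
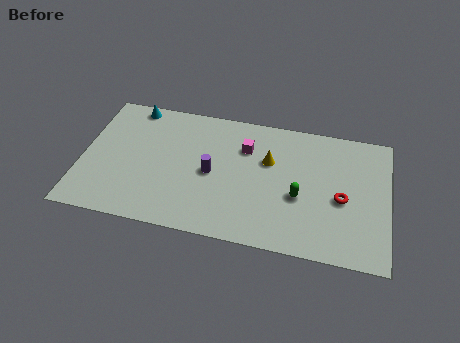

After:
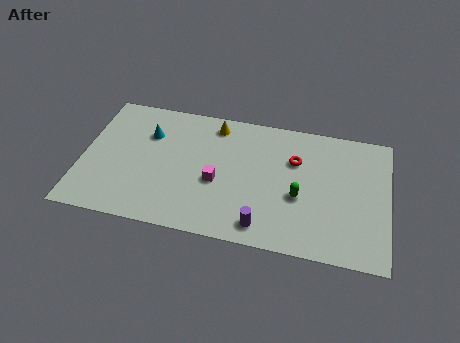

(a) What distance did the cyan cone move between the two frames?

1.9

The cyan cone was near (2.3, 7.6) before and (3.2, 5.9) after, so it travelled √(0.9² + 1.7²) ≈ 1.9 units.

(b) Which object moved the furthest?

the purple cylinder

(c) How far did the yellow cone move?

3.3

The yellow cone was near (9.3, 5.4) before and (6.5, 7.2) after, so it travelled √(2.8² + 1.8²) ≈ 3.3 units.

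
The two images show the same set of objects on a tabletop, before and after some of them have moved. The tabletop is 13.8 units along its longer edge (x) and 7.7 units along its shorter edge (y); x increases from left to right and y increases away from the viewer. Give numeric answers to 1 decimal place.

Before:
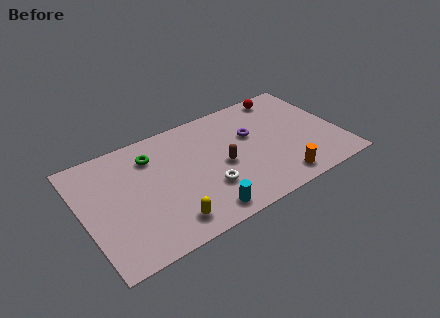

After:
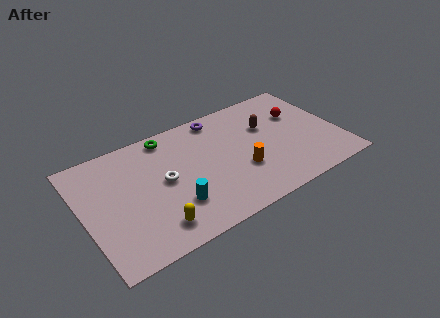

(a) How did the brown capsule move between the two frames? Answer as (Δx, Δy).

(2.7, 1.5)

From the two frames, the brown capsule sits at roughly (7.4, 3.5) before and (10.1, 5.0) after.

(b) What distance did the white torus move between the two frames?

2.6

From (6.4, 2.4) to (4.3, 4.0), the white torus covered √(2.1² + 1.6²) ≈ 2.6 units.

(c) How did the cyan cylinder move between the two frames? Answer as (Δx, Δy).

(-1.3, 1.2)

The cyan cylinder started near (5.9, 1.0) and ended near (4.6, 2.2).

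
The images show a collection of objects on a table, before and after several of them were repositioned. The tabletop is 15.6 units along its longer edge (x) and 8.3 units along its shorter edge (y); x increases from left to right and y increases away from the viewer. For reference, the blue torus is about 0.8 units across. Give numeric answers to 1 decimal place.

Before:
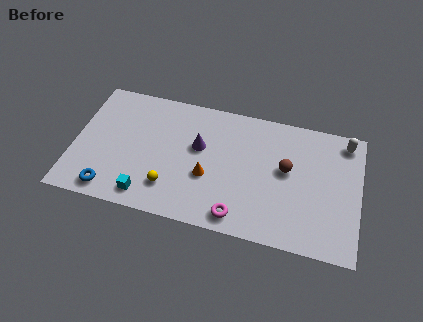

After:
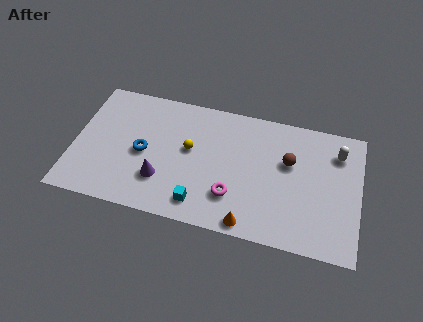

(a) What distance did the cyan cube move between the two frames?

2.9

From (4.2, 1.2) to (7.1, 1.4), the cyan cube covered √(2.9² + 0.2²) ≈ 2.9 units.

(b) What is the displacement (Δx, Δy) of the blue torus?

(1.6, 2.8)

The blue torus started near (2.2, 1.1) and ended near (3.8, 3.9).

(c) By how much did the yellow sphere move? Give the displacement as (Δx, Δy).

(0.9, 2.7)

From the two frames, the yellow sphere sits at roughly (5.4, 2.0) before and (6.3, 4.7) after.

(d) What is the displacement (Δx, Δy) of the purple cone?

(-1.9, -2.6)

The purple cone started near (6.8, 5.0) and ended near (4.9, 2.4).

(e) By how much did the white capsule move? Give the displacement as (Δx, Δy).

(-0.4, -0.8)

From the two frames, the white capsule sits at roughly (14.7, 7.2) before and (14.3, 6.4) after.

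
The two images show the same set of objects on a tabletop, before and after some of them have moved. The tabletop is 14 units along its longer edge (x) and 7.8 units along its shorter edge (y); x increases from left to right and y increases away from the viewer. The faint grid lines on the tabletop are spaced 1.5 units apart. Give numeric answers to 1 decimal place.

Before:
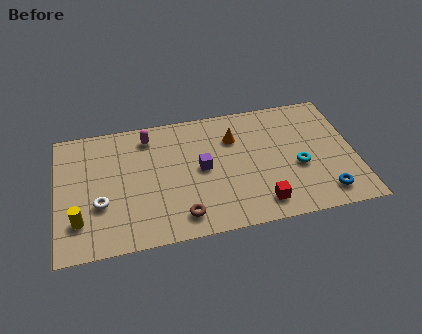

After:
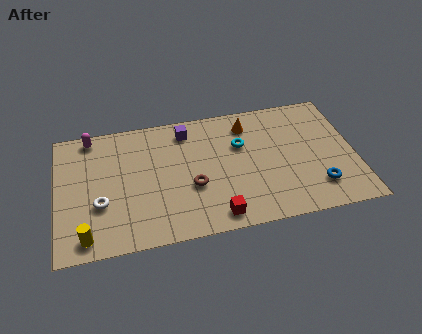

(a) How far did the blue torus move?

0.6

The blue torus moved from about (12.4, 1.3) to (12.1, 1.8), a distance of √(0.3² + 0.5²) ≈ 0.6.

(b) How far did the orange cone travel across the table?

1.0

The orange cone was near (8.4, 5.6) before and (9.1, 6.3) after, so it travelled √(0.7² + 0.7²) ≈ 1.0 units.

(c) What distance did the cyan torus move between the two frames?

3.2

The cyan torus was near (11.3, 3.2) before and (8.7, 5.1) after, so it travelled √(2.6² + 1.9²) ≈ 3.2 units.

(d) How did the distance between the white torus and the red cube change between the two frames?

-2.0

They were about 7.6 units apart before and 5.6 after — 2.0 units closer together.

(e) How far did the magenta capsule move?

2.7

From (4.4, 6.5) to (1.7, 7.0), the magenta capsule covered √(2.7² + 0.5²) ≈ 2.7 units.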